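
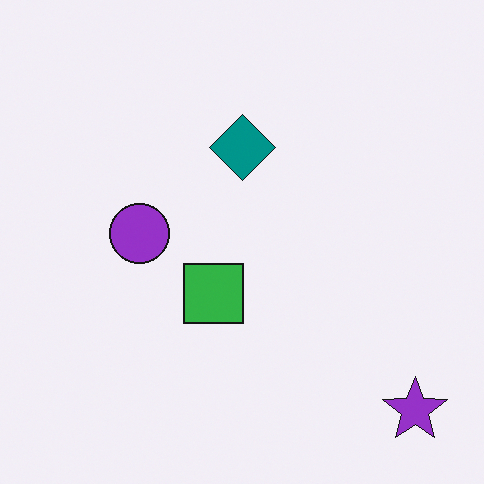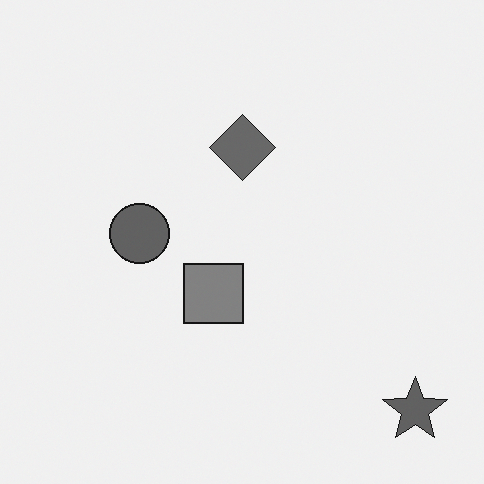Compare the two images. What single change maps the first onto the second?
It was converted to grayscale.

All color is removed — every shape is now a shade of grey.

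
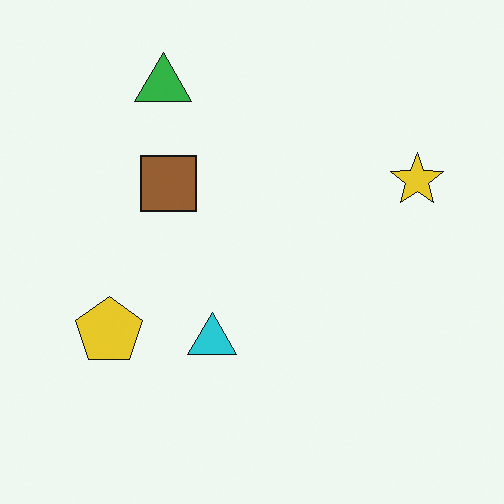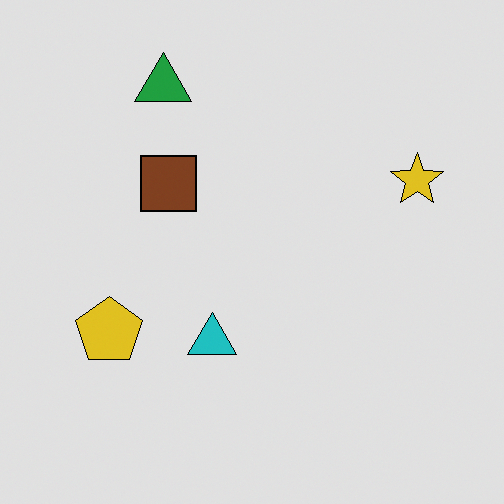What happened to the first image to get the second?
The image was moderately posterized.

Each flat color has snapped to a coarser quantized level — most visibly, the near-white background has dropped to a flat grey.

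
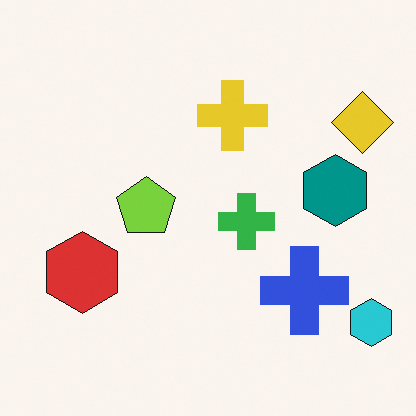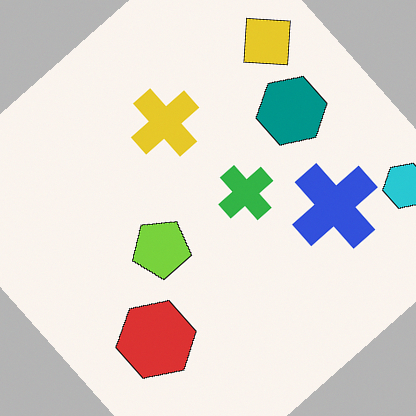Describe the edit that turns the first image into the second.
Rotated counter-clockwise by a large amount — several tens of degrees.

Every shape is tilted by the same angle and the image corners show triangular fill wedges — a whole-image rotation by a non-right angle.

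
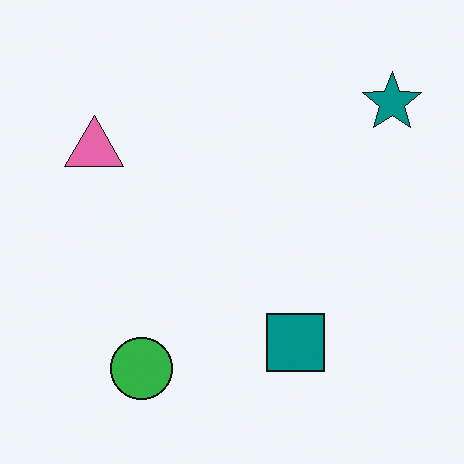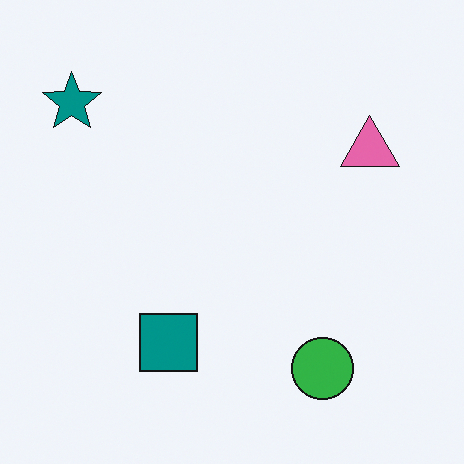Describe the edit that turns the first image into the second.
The second image is the first flipped horizontally (left ↔ right).

The teal star is in the top-right of the first image and the top-left of the second — shapes on opposite sides of the vertical midline have swapped in a mirror flip.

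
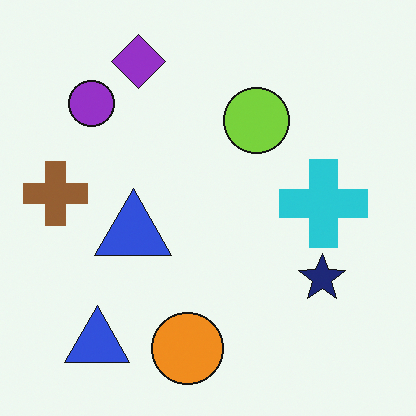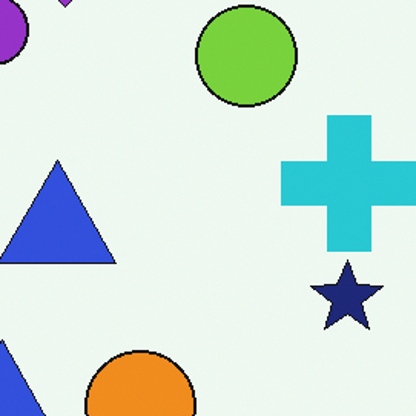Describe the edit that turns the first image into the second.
Cropped to a modestly smaller region and rescaled.

The visible shapes are larger and the field of view is narrower; shapes near the original edges may be partly or wholly outside the frame — a crop-and-rescale.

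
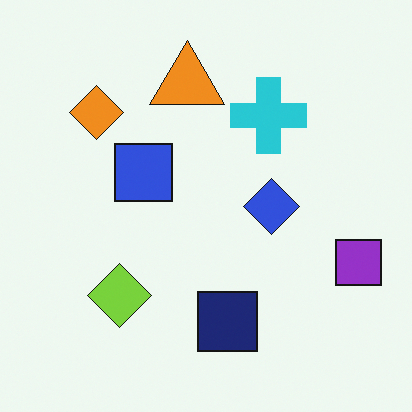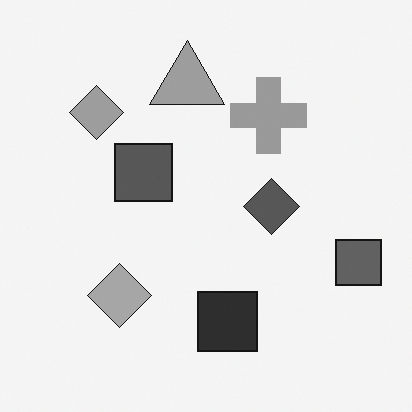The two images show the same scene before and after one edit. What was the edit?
Converted to grayscale.

All color is removed — every shape is now a shade of grey.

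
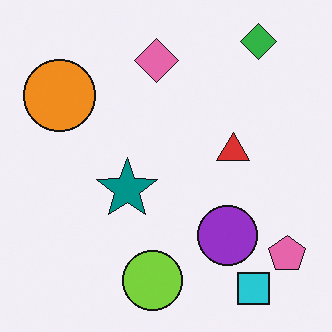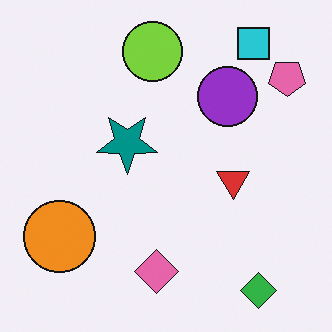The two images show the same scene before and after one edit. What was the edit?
This is the original image flipped vertically (top ↔ bottom).

The green diamond is in the top-right of the first image and the bottom-right of the second — shapes on opposite sides of the horizontal midline have swapped in a mirror flip.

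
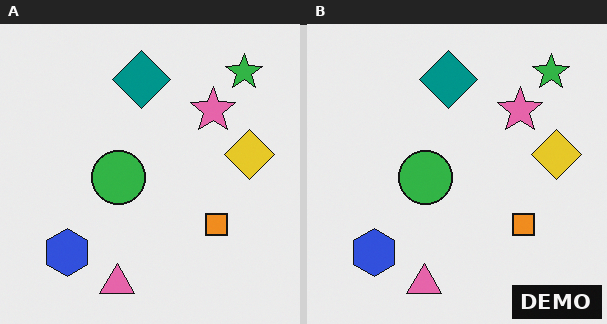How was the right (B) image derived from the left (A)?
The right (B) image is the left (A) watermarked with the text "DEMO" in the lower-right corner.

A dark label reading "DEMO" appears in the lower-right corner.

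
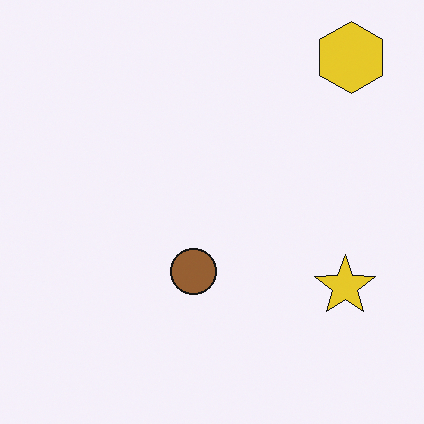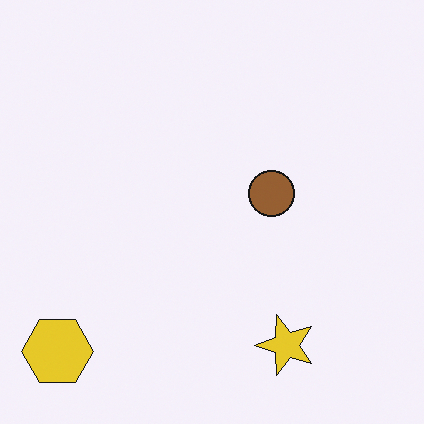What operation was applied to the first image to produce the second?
This is the original image transposed (reflected across the top-left ↔ bottom-right diagonal).

Shapes have swapped their row and column positions — what was in the top-right is now in the bottom-left — a diagonal reflection.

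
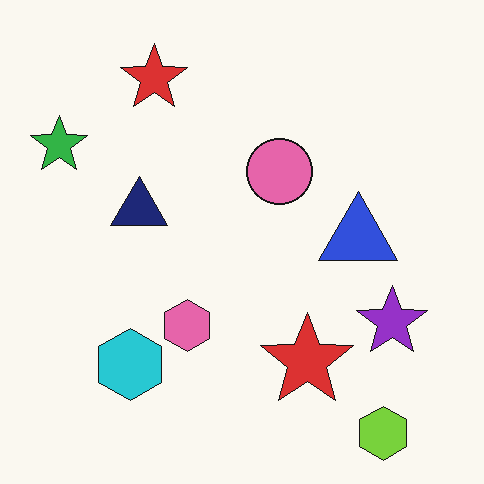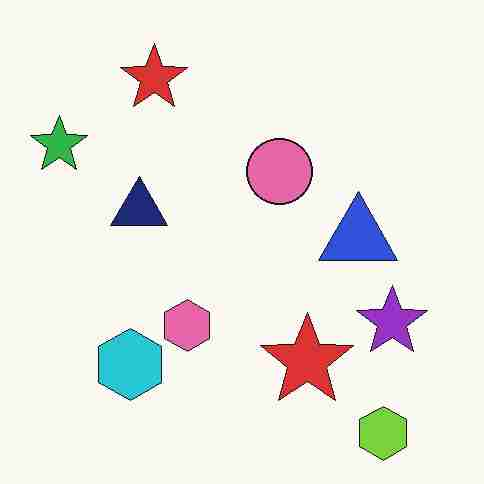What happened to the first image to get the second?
The image was degraded with heavy JPEG compression.

Blocky 8×8 compression artifacts appear around shape edges and the flat background shows ringing — characteristic JPEG degradation.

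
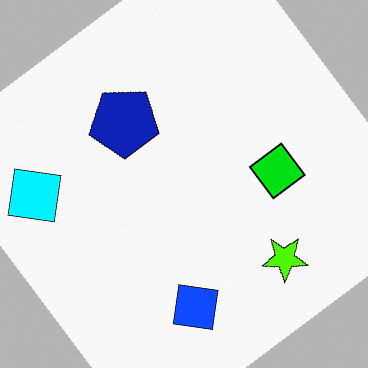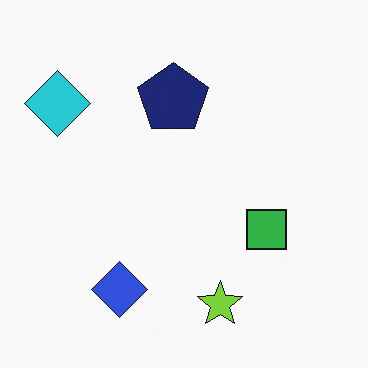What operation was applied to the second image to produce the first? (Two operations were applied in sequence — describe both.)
The image was rotated counter-clockwise by a large amount — several tens of degrees, then heavily oversaturated.

Every shape is tilted by the same angle and the image corners show triangular fill wedges — a whole-image rotation by a non-right angle. All colors are more vivid — a global saturation change.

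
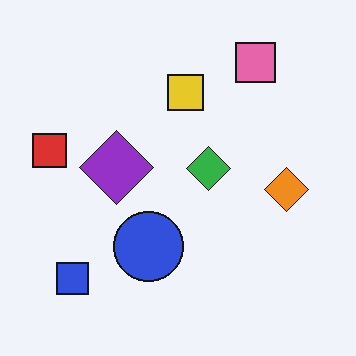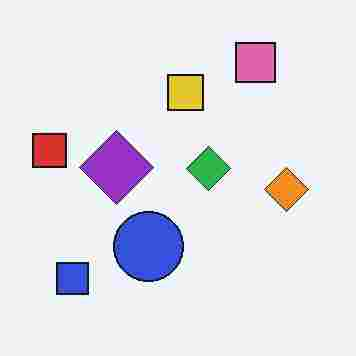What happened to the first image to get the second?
Heavily JPEG-compressed with obvious blocking artifacts.

Blocky 8×8 compression artifacts appear around shape edges and the flat background shows ringing — characteristic JPEG degradation.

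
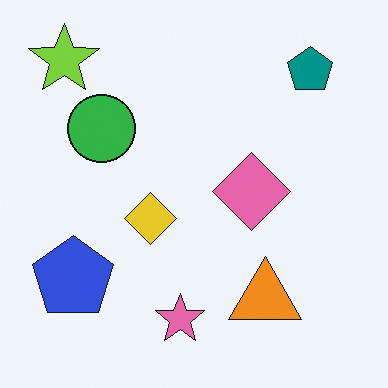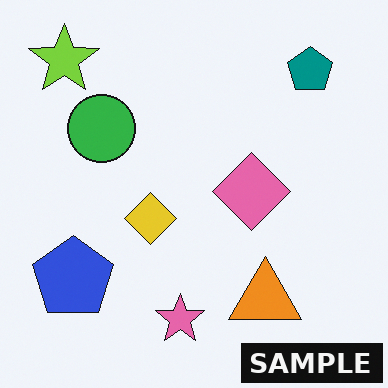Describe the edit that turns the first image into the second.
It was watermarked with the text "SAMPLE" in the lower-right corner.

A dark label reading "SAMPLE" appears in the lower-right corner.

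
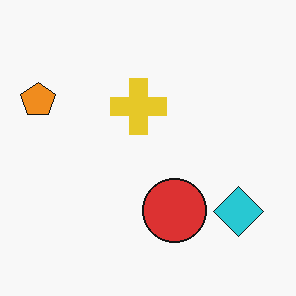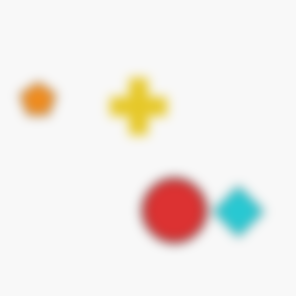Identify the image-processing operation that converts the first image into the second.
Strongly gaussian-blurred.

Shape edges and outlines are uniformly softened across the whole image.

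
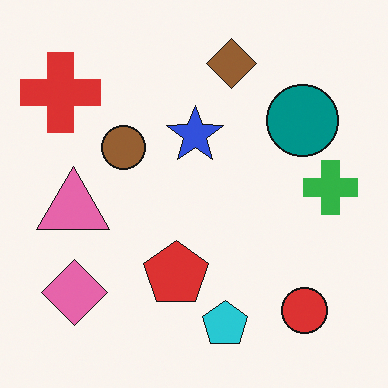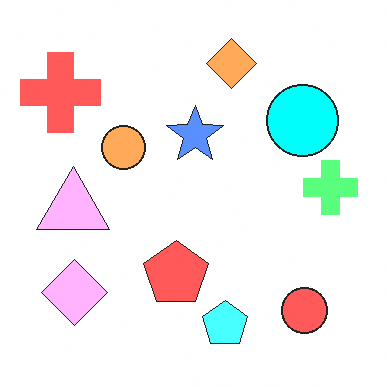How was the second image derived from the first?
The transformation is: substantially brightened.

Every pixel — background and shapes alike — is uniformly brightened.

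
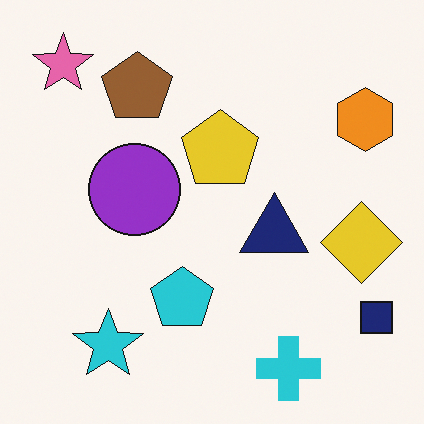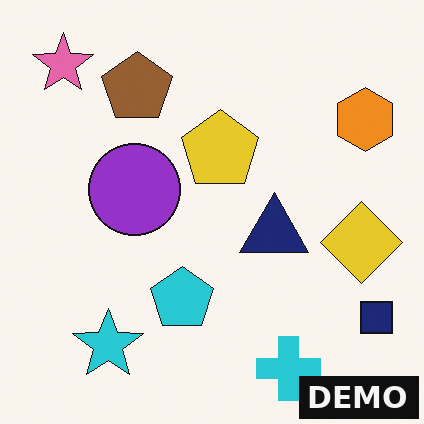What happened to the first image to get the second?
It was watermarked with the text "DEMO" in the lower-right corner.

A dark label reading "DEMO" appears in the lower-right corner.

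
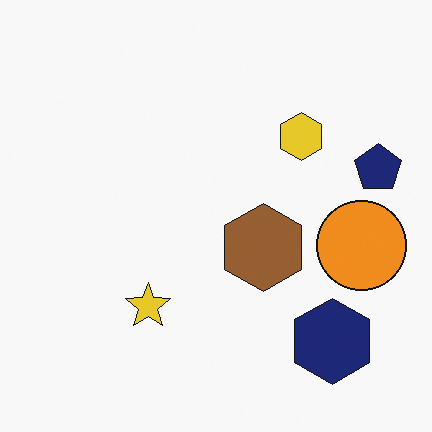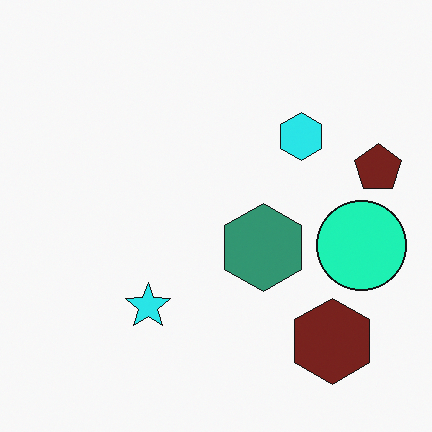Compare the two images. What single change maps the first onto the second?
The image was hue-shifted by a moderate amount.

Every shape's color has rotated by the same amount around the hue wheel — a uniform hue shift.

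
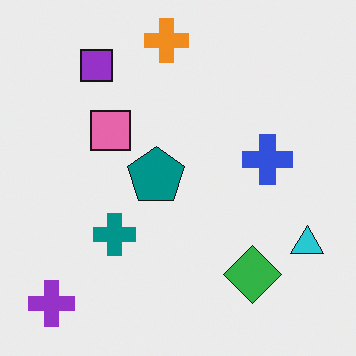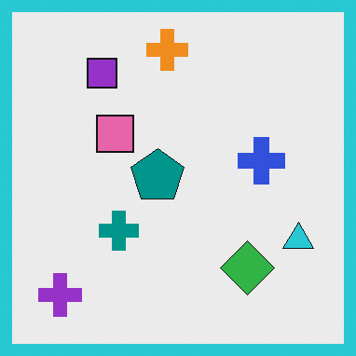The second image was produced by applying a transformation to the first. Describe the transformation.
The transformation is: framed with a cyan border.

A solid cyan frame runs around the edge of the second image, with the content slightly shrunk inside it.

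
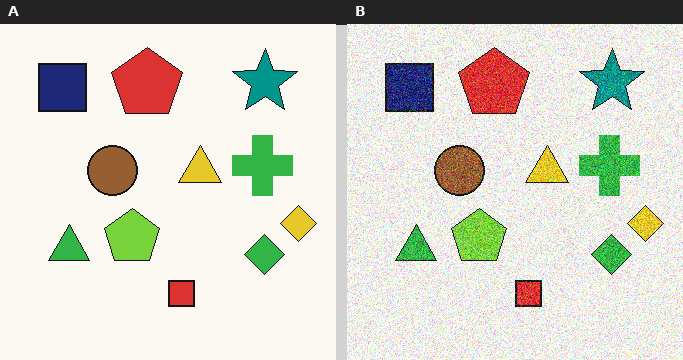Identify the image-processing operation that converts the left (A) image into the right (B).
The image was degraded with a thick layer of grain.

Random speckle covers the whole image, including the flat background.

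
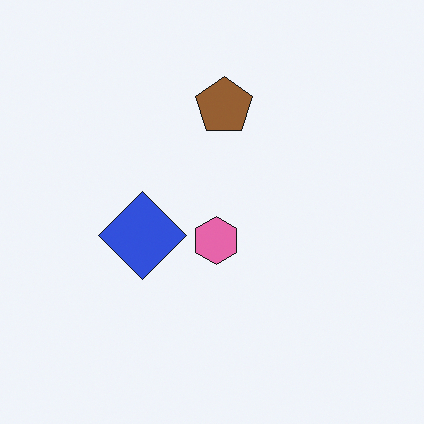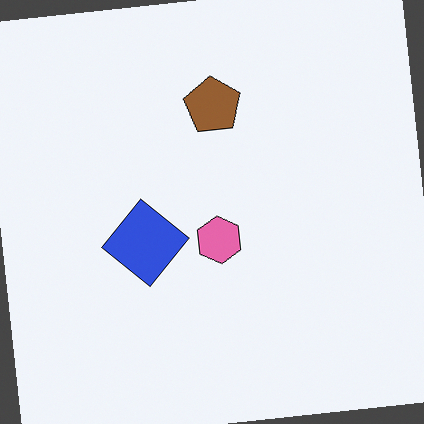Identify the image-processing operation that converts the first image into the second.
The image was rotated counter-clockwise by a few degrees.

Every shape is tilted by the same angle and the image corners show triangular fill wedges — a whole-image rotation by a non-right angle.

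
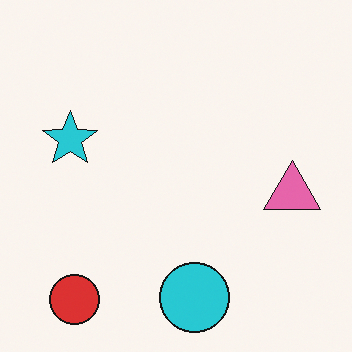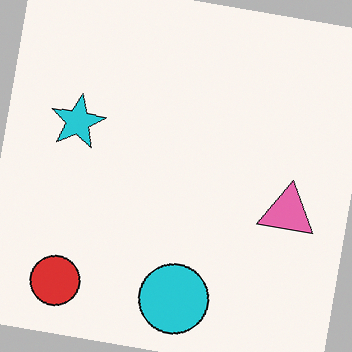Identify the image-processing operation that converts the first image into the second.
Rotated clockwise by a slight angle.

Every shape is tilted by the same angle and the image corners show triangular fill wedges — a whole-image rotation by a non-right angle.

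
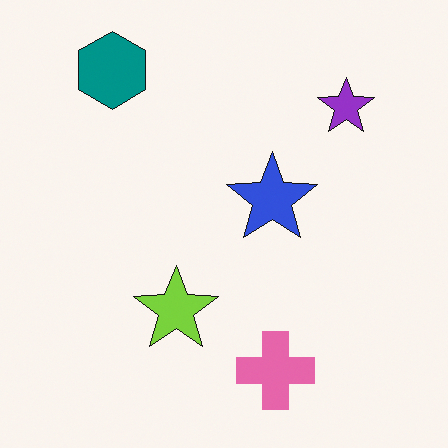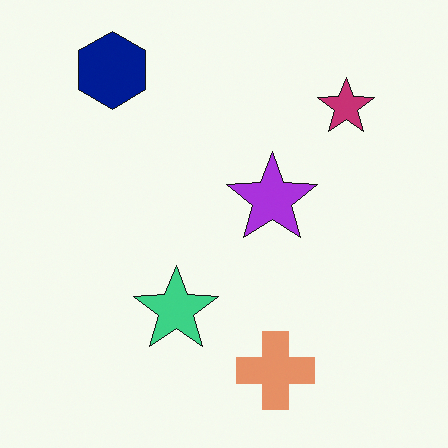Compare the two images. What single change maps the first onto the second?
The second image is the first hue-shifted by a small amount.

Every shape's color has rotated by the same amount around the hue wheel — a uniform hue shift.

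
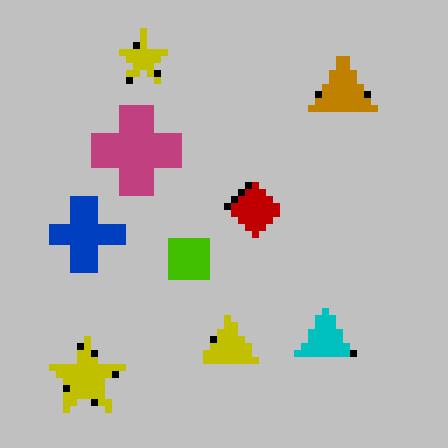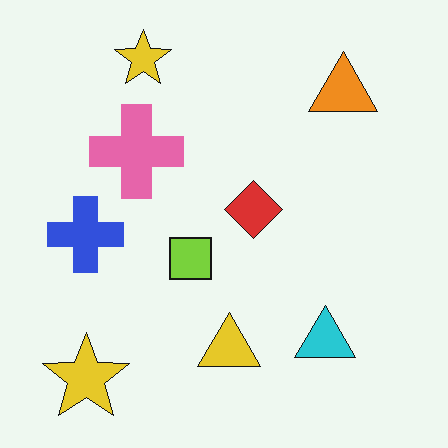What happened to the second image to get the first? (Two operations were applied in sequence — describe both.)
It was aggressively posterized, then moderately pixelated.

Each flat color has snapped to a coarser quantized level — most visibly, the near-white background has dropped to a flat grey. Shapes are reduced to large square blocks; fine edges and outlines are lost — a downscale-then-upscale (mosaic) effect.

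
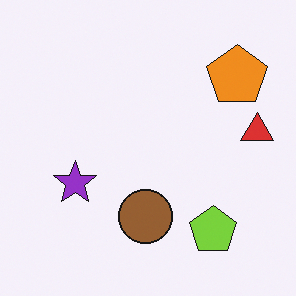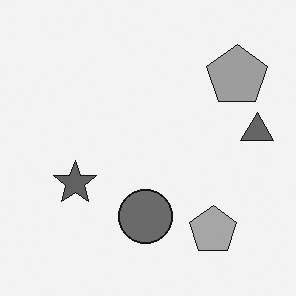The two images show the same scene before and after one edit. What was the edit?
The transformation is: converted to grayscale.

All color is removed — every shape is now a shade of grey.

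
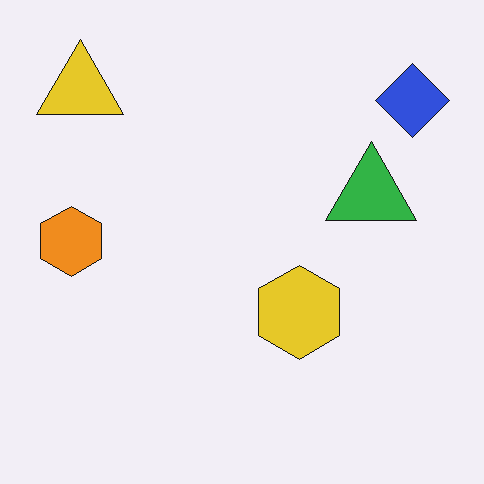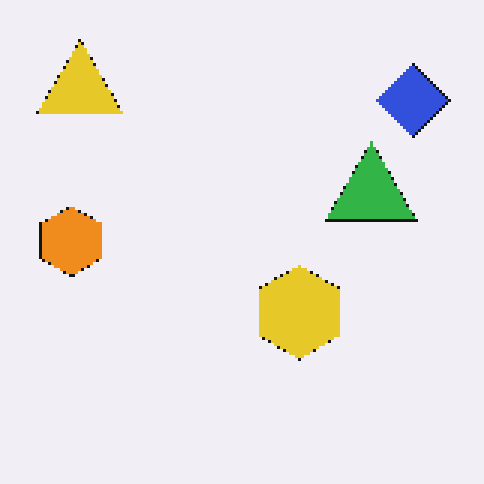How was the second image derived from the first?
It was lightly pixelated (a mild mosaic effect).

Shapes are reduced to large square blocks; fine edges and outlines are lost — a downscale-then-upscale (mosaic) effect.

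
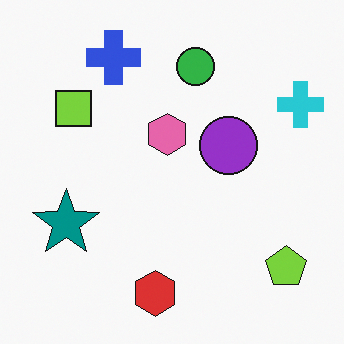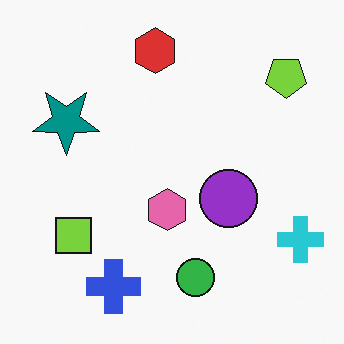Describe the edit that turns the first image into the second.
This is the original image flipped vertically (top ↔ bottom).

The red hexagon is in the bottom of the first image and the top of the second — shapes on opposite sides of the horizontal midline have swapped in a mirror flip.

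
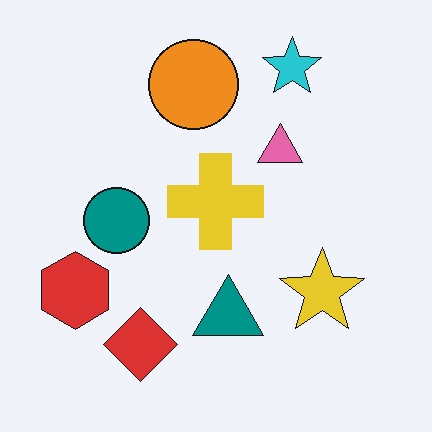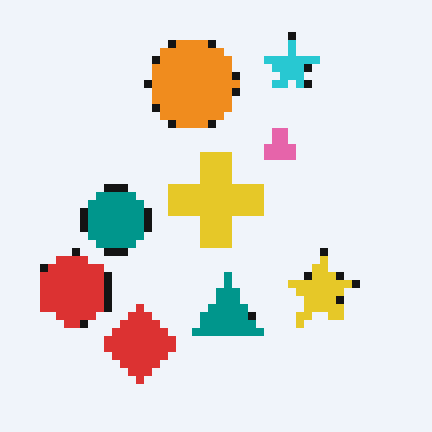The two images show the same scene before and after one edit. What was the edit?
This is the original image pixelated into visible square blocks.

Shapes are reduced to large square blocks; fine edges and outlines are lost — a downscale-then-upscale (mosaic) effect.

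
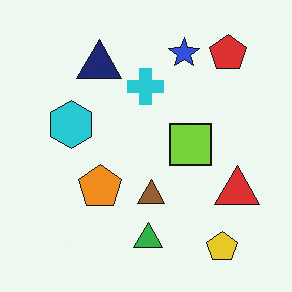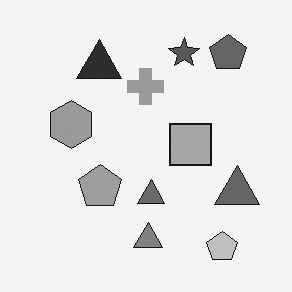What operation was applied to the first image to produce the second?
Converted to grayscale.

All color is removed — every shape is now a shade of grey.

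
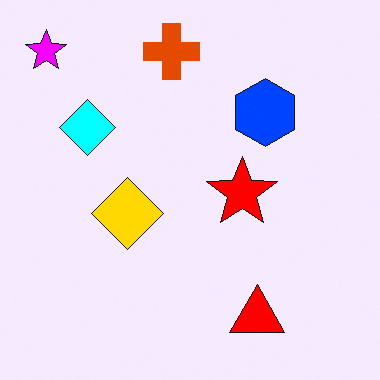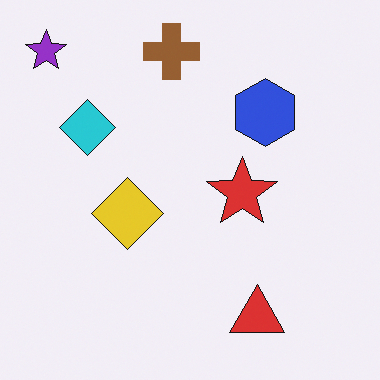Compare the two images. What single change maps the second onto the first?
Heavily oversaturated.

All colors are more vivid — a global saturation change.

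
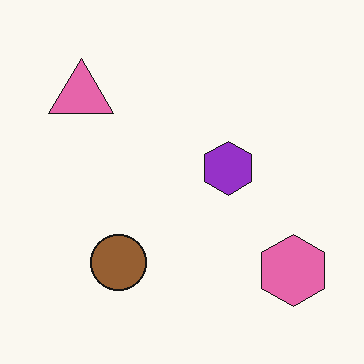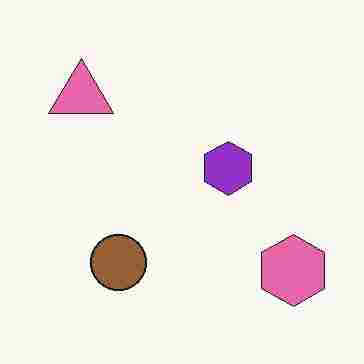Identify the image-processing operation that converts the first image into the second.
The second image is the first heavily JPEG-compressed with obvious blocking artifacts.

Blocky 8×8 compression artifacts appear around shape edges and the flat background shows ringing — characteristic JPEG degradation.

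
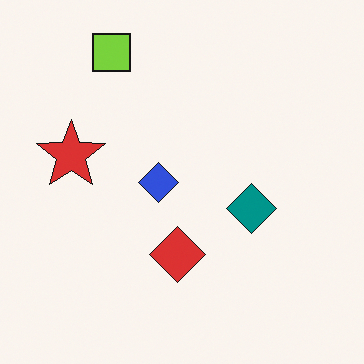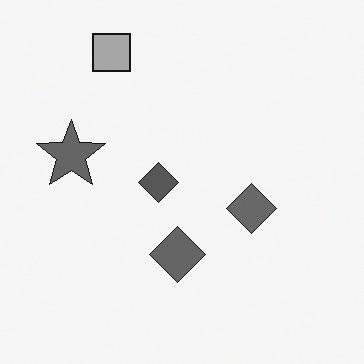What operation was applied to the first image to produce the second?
The transformation is: converted to grayscale.

All color is removed — every shape is now a shade of grey.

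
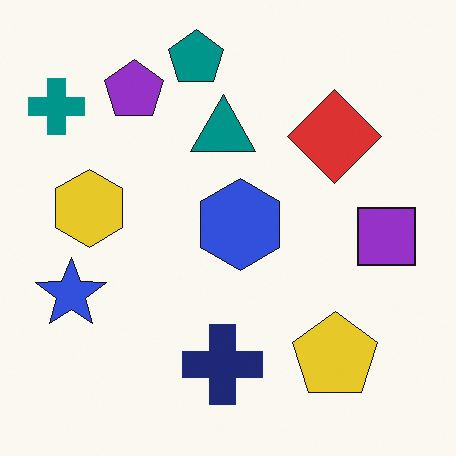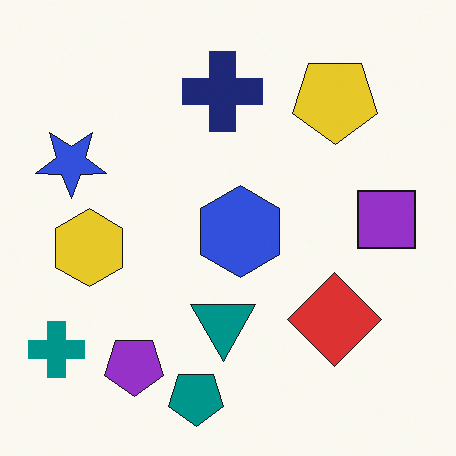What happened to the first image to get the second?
Flipped vertically (top ↔ bottom).

The teal pentagon is in the top of the first image and the bottom of the second — shapes on opposite sides of the horizontal midline have swapped in a mirror flip.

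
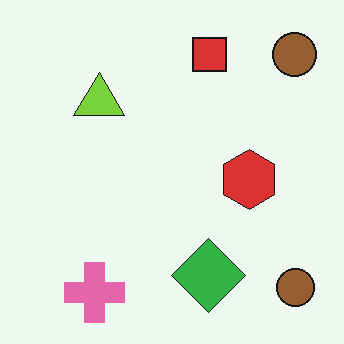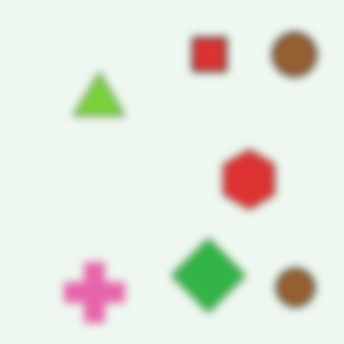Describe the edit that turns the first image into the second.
The image was noticeably gaussian-blurred.

Shape edges and outlines are uniformly softened across the whole image.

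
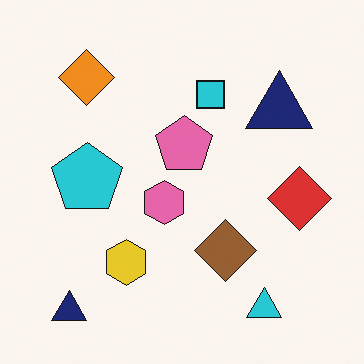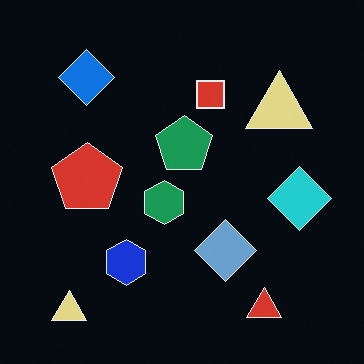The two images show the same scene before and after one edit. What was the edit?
It was color-inverted (negative).

The light background has become dark and every shape's color is its complement — a photographic negative.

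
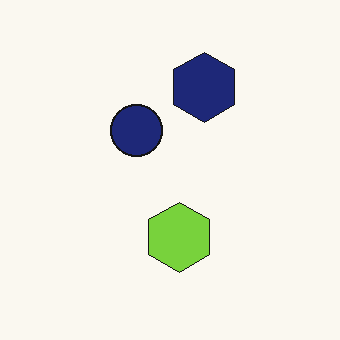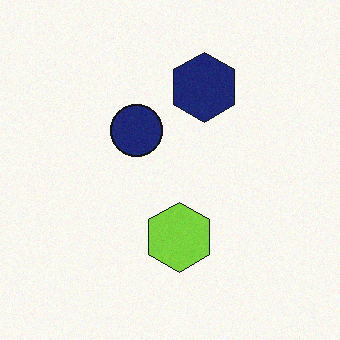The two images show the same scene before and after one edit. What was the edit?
The image was degraded with light additive noise.

Random speckle covers the whole image, including the flat background.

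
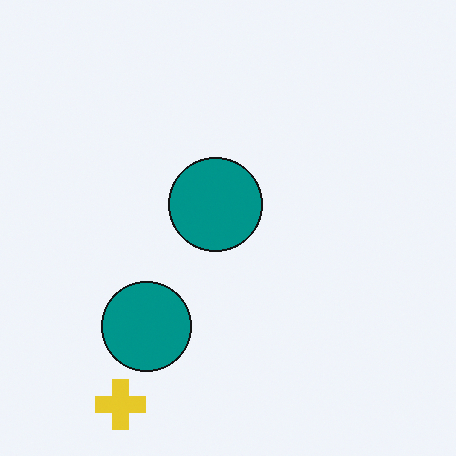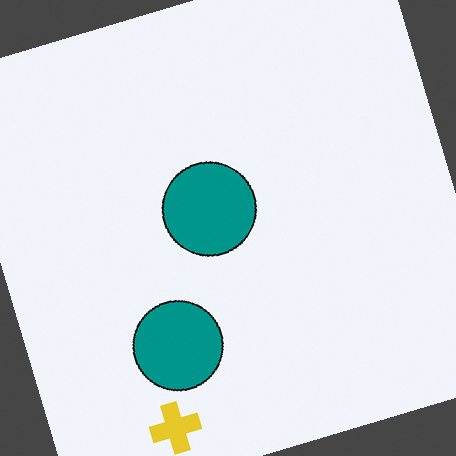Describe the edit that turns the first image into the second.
The second image is the first rotated counter-clockwise by a clearly visible amount.

Every shape is tilted by the same angle and the image corners show triangular fill wedges — a whole-image rotation by a non-right angle.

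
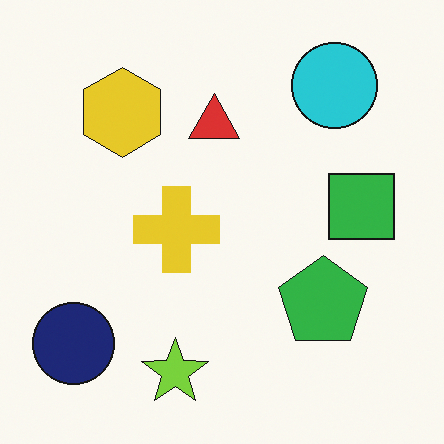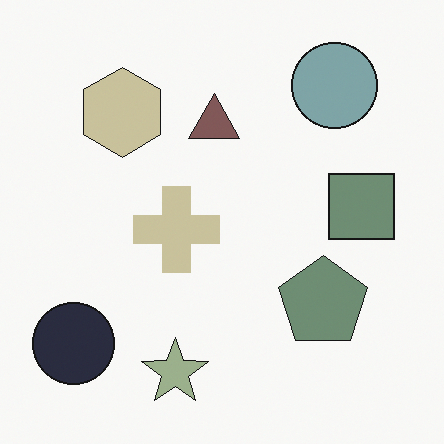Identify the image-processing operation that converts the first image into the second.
The image was made much more muted (saturation change).

All colors are more muted and greyish — a global saturation change.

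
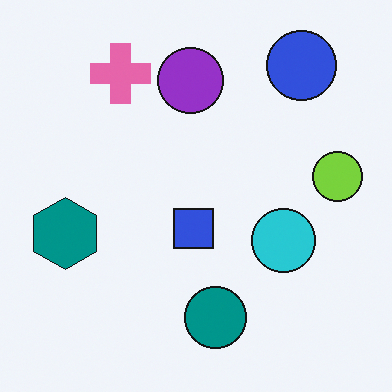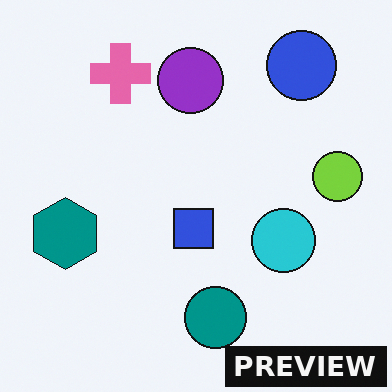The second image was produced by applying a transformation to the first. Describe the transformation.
This is the original image watermarked with the text "PREVIEW" in the lower-right corner.

A dark label reading "PREVIEW" appears in the lower-right corner.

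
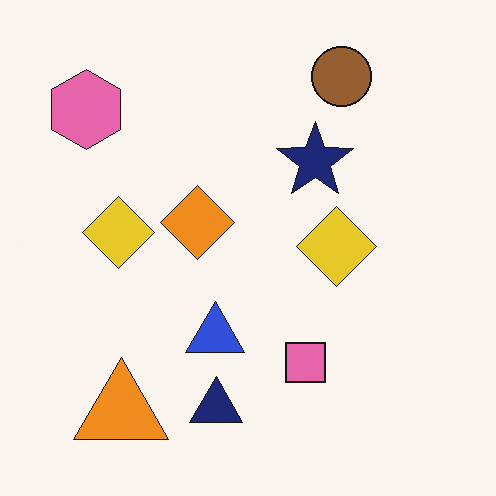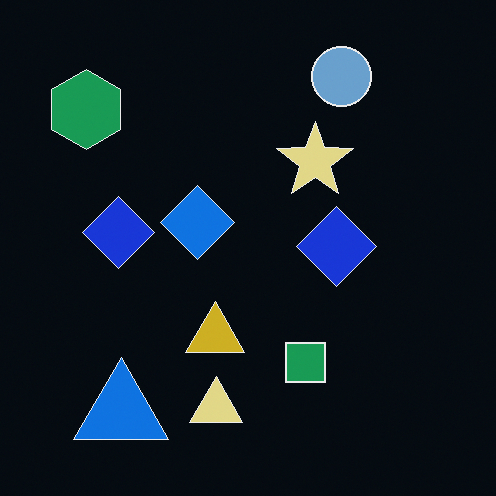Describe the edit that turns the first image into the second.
Color-inverted (negative).

The light background has become dark and every shape's color is its complement — a photographic negative.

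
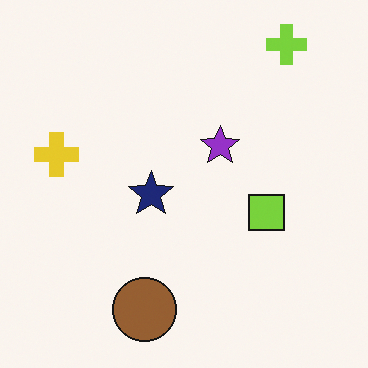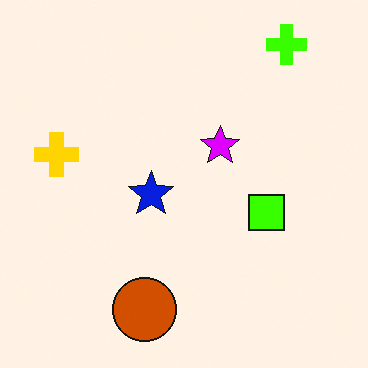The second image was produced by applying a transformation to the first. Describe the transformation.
It was heavily oversaturated.

All colors are more vivid — a global saturation change.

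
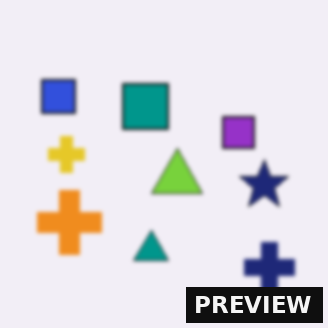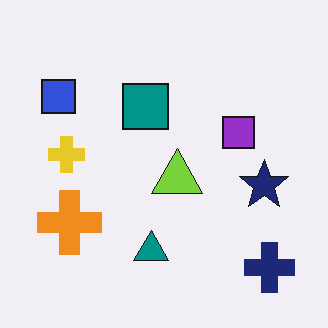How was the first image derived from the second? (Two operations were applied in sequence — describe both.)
It was lightly blurred, then watermarked with the text "PREVIEW" in the lower-right corner.

Shape edges and outlines are uniformly softened across the whole image. A dark label reading "PREVIEW" appears in the lower-right corner.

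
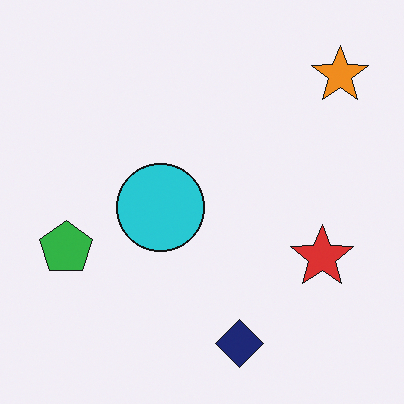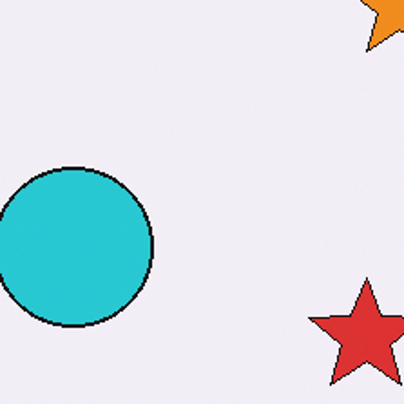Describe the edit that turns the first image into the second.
Cropped to a noticeably smaller region and rescaled.

The visible shapes are larger and the field of view is narrower; shapes near the original edges may be partly or wholly outside the frame — a crop-and-rescale.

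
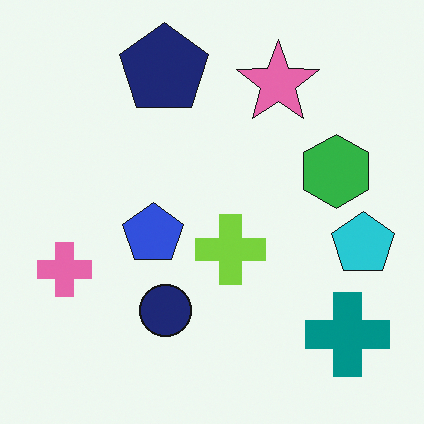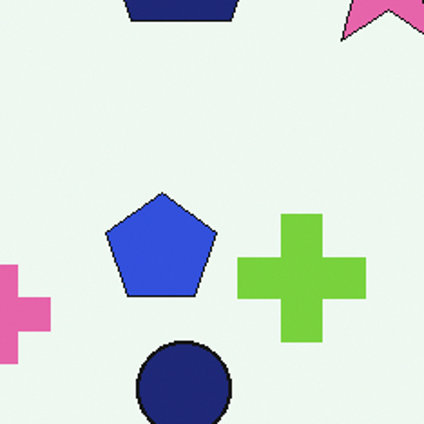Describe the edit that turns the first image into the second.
It was cropped tightly and scaled back up.

The visible shapes are larger and the field of view is narrower; shapes near the original edges may be partly or wholly outside the frame — a crop-and-rescale.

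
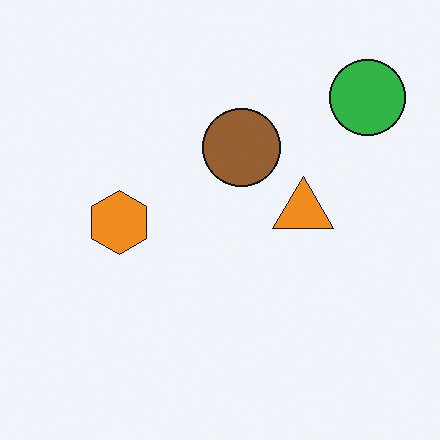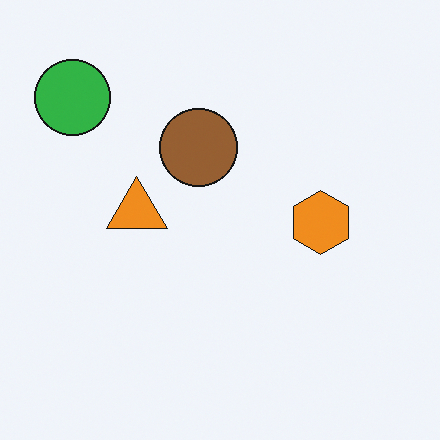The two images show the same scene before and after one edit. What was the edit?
It was flipped horizontally (left ↔ right).

The green circle is in the top-right of the first image and the top-left of the second — shapes on opposite sides of the vertical midline have swapped in a mirror flip.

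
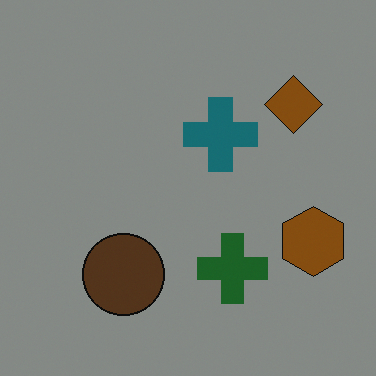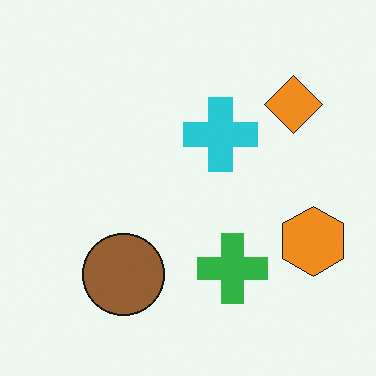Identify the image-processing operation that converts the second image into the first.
The first image is the second noticeably darkened.

Every pixel — background and shapes alike — is uniformly darkened.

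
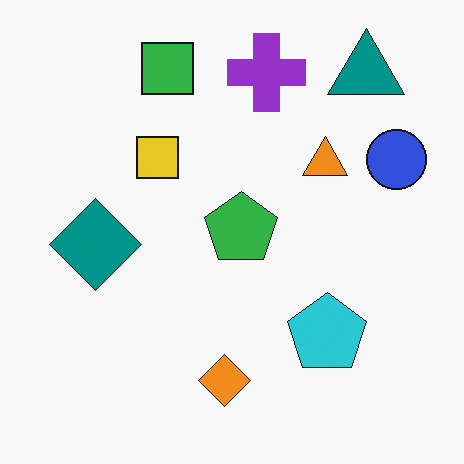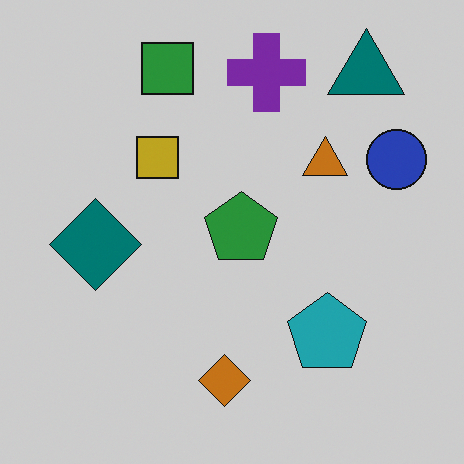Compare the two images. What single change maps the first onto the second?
The second image is the first darkened a little.

Every pixel — background and shapes alike — is uniformly darkened.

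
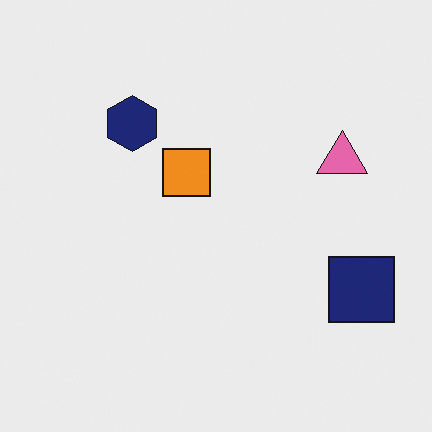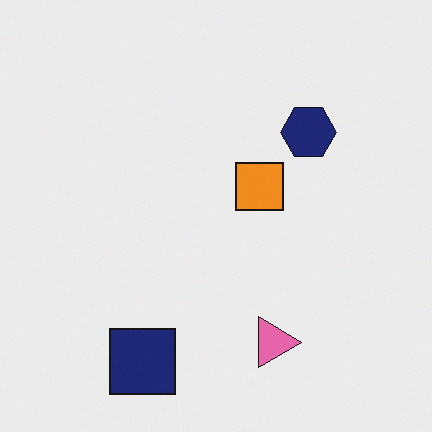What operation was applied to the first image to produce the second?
This is the original image rotated 90° clockwise.

The navy square sits in the bottom-right of the first image and the bottom-left of the second — consistent with a whole-image 90° clockwise rotation.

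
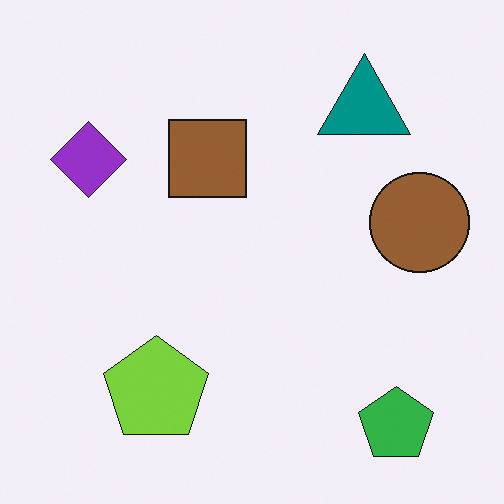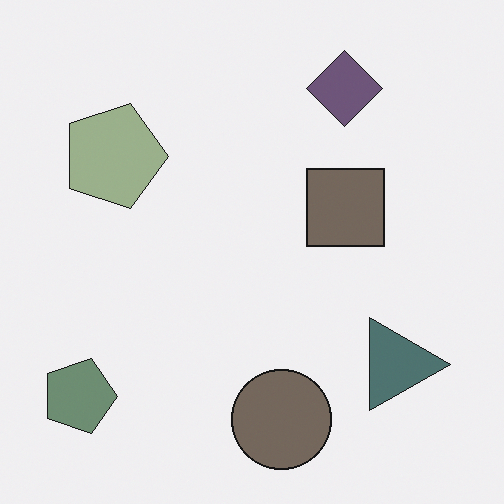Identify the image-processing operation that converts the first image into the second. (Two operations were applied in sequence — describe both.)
The transformation is: heavily desaturated, then rotated 90° clockwise.

All colors are more muted and greyish — a global saturation change. The green pentagon sits in the bottom-right of the first image and the bottom-left of the second — consistent with a whole-image 90° clockwise rotation.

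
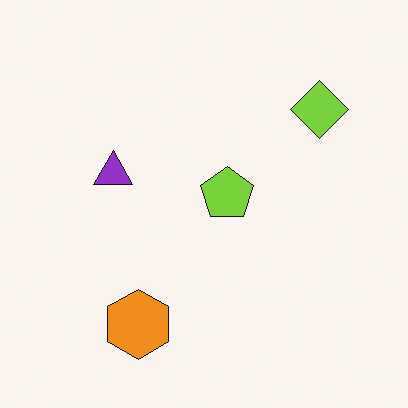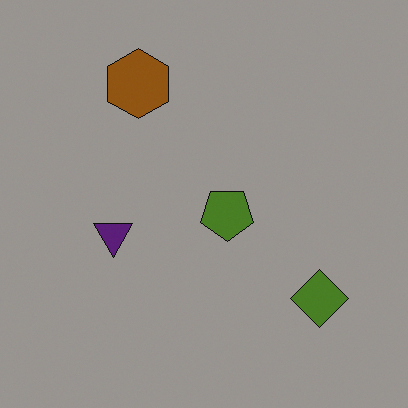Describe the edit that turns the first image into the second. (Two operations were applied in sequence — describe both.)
The transformation is: flipped vertically (top ↔ bottom), then substantially darkened.

The orange hexagon is in the bottom of the first image and the top of the second — shapes on opposite sides of the horizontal midline have swapped in a mirror flip. Every pixel — background and shapes alike — is uniformly darkened.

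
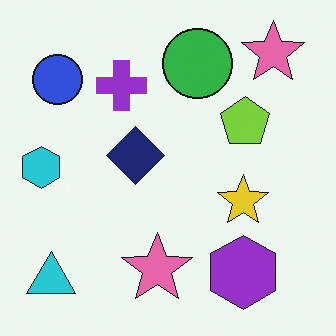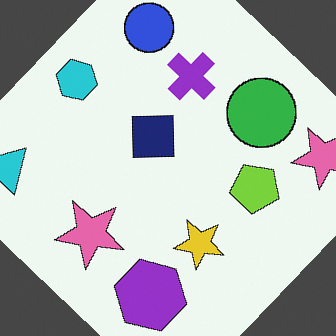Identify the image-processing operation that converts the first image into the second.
It was rotated clockwise by a large amount — several tens of degrees.

Every shape is tilted by the same angle and the image corners show triangular fill wedges — a whole-image rotation by a non-right angle.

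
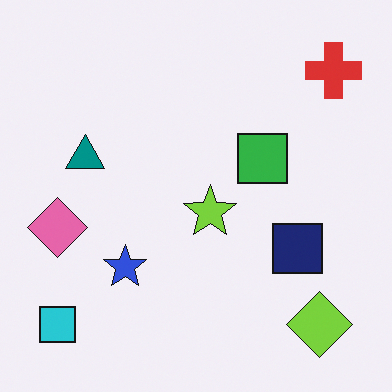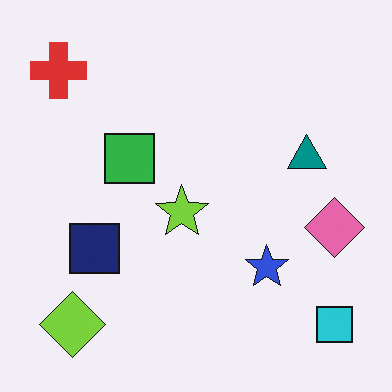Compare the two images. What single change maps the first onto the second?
It was flipped horizontally (left ↔ right).

The cyan square is in the bottom-left of the first image and the bottom-right of the second — shapes on opposite sides of the vertical midline have swapped in a mirror flip.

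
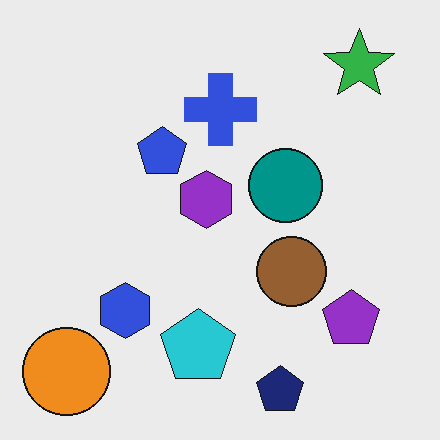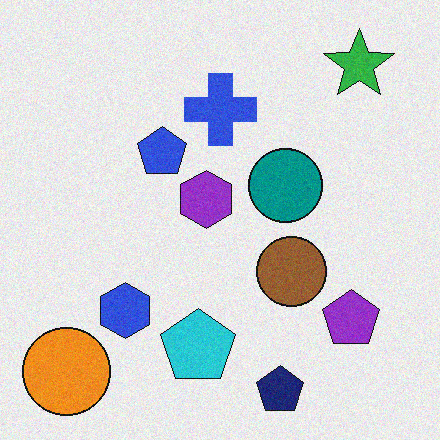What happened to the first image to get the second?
This is the original image degraded with subtle gaussian noise.

Random speckle covers the whole image, including the flat background.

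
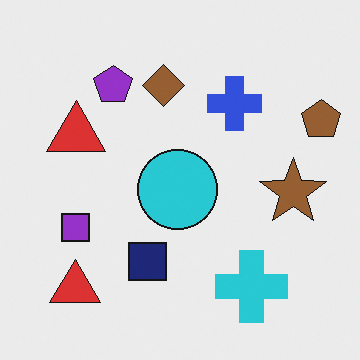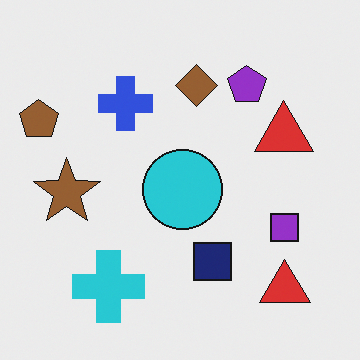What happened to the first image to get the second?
Flipped horizontally (left ↔ right).

The brown pentagon is in the right of the first image and the left of the second — shapes on opposite sides of the vertical midline have swapped in a mirror flip.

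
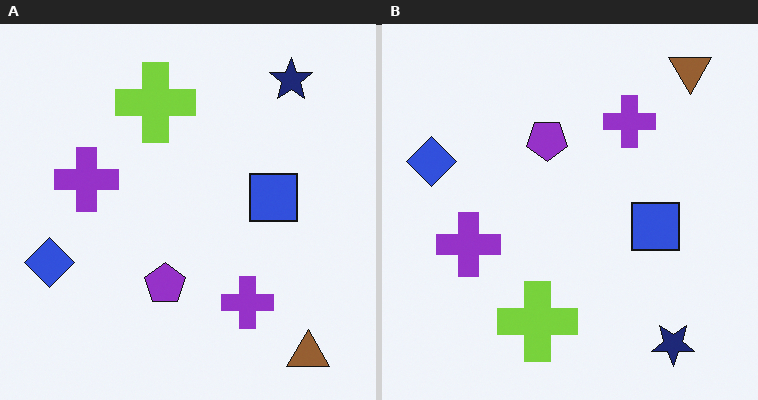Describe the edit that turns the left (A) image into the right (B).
The right (B) image is the left (A) flipped vertically (top ↔ bottom).

The brown triangle is in the bottom-right of the left (A) image and the top-right of the right (B) — shapes on opposite sides of the horizontal midline have swapped in a mirror flip.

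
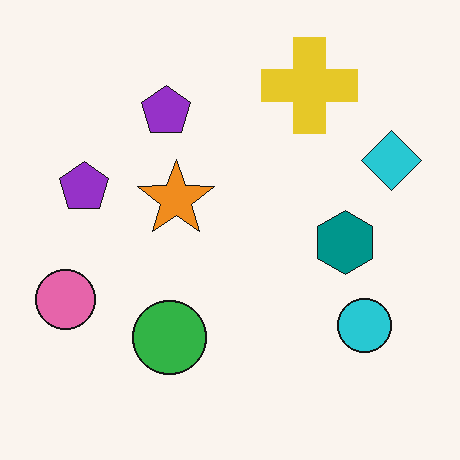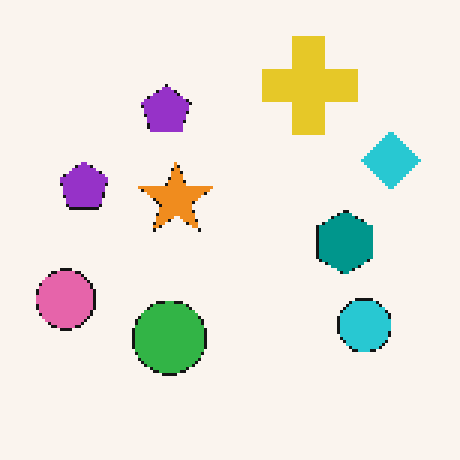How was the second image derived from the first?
The second image is the first lightly pixelated (a mild mosaic effect).

Shapes are reduced to large square blocks; fine edges and outlines are lost — a downscale-then-upscale (mosaic) effect.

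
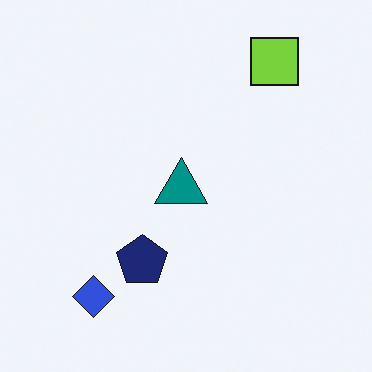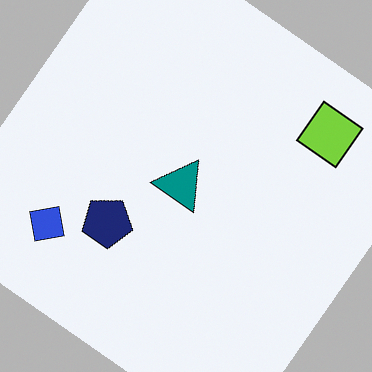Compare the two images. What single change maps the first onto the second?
Rotated clockwise by a large amount — several tens of degrees.

Every shape is tilted by the same angle and the image corners show triangular fill wedges — a whole-image rotation by a non-right angle.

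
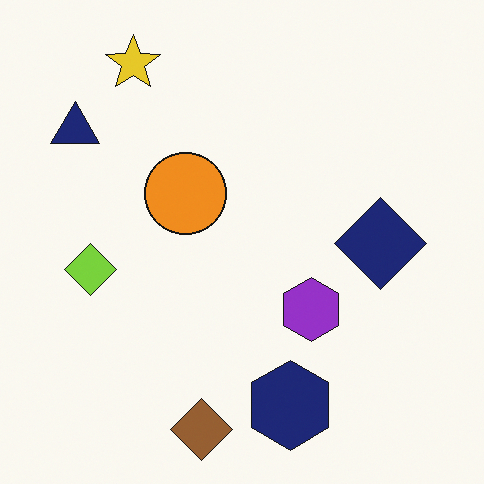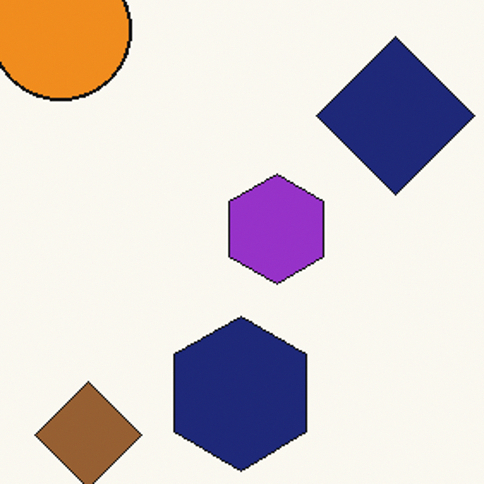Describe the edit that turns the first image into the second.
Cropped to a noticeably smaller region and rescaled.

The visible shapes are larger and the field of view is narrower; shapes near the original edges may be partly or wholly outside the frame — a crop-and-rescale.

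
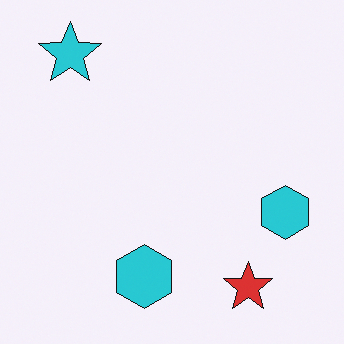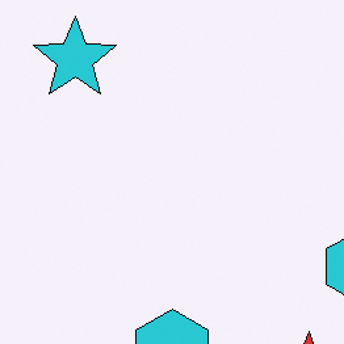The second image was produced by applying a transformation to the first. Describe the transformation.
The transformation is: cropped slightly and scaled back up.

The visible shapes are larger and the field of view is narrower; shapes near the original edges may be partly or wholly outside the frame — a crop-and-rescale.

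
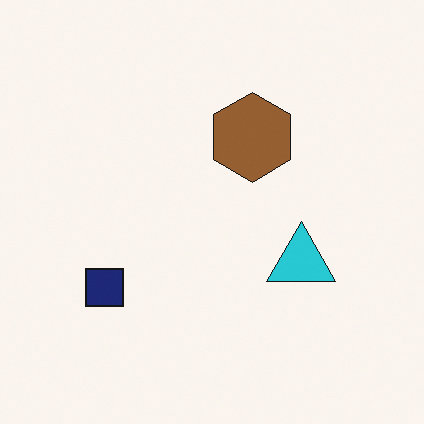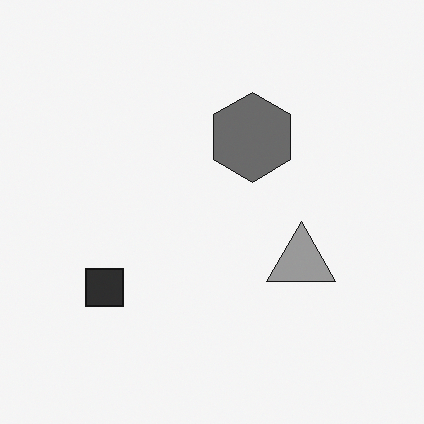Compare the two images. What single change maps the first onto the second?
This is the original image converted to grayscale.

All color is removed — every shape is now a shade of grey.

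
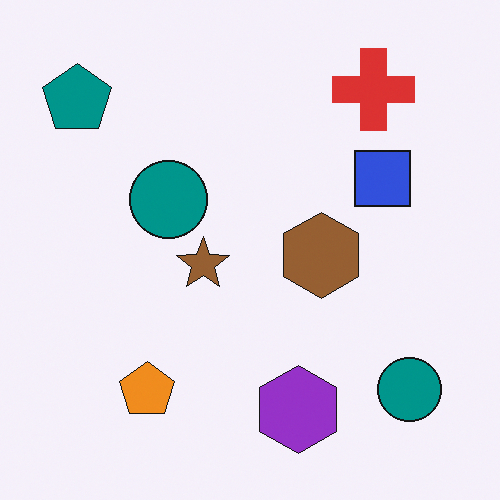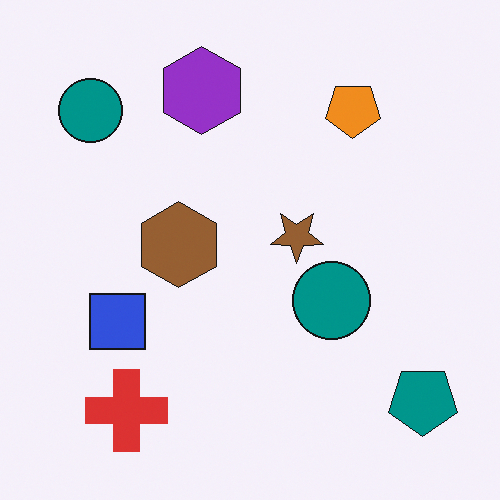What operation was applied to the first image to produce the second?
The second image is the first rotated 180°.

The teal pentagon sits in the top-left of the first image and the bottom-right of the second — consistent with a whole-image 180° rotation.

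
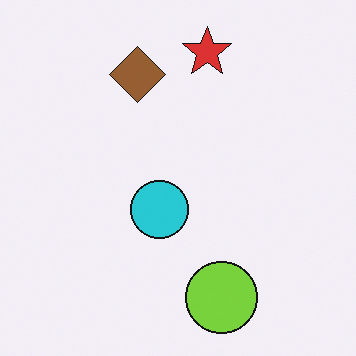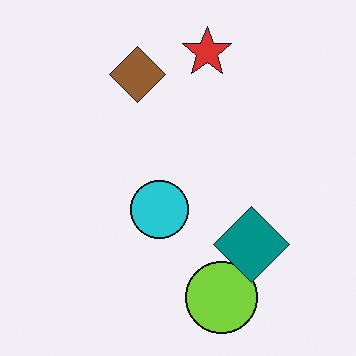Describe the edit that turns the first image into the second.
The second image is the first overlaid with an additional teal diamond.

A teal diamond appears in the second image that is absent from the first.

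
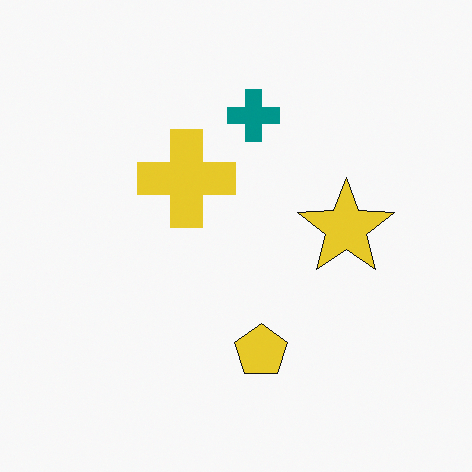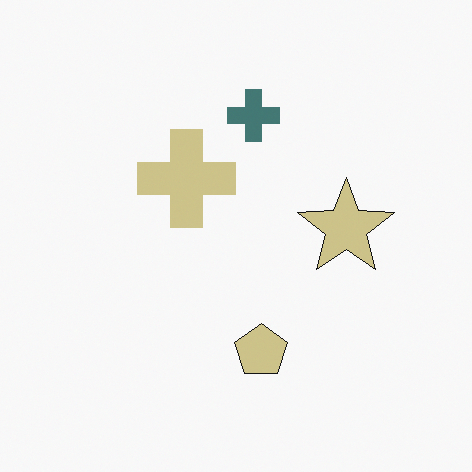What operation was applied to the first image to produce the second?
It was heavily desaturated.

All colors are more muted and greyish — a global saturation change.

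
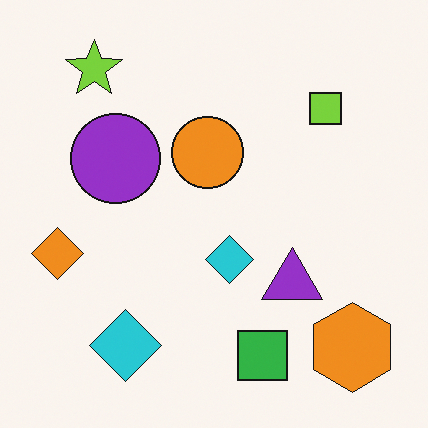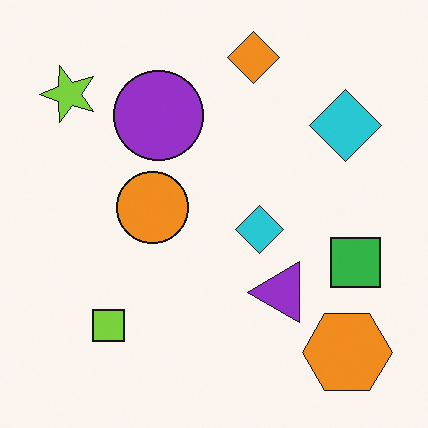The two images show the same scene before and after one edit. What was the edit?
The image was transposed (reflected across the top-left ↔ bottom-right diagonal).

Shapes have swapped their row and column positions — what was in the top-right is now in the bottom-left — a diagonal reflection.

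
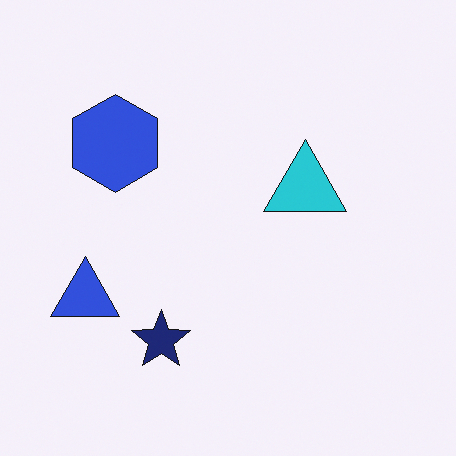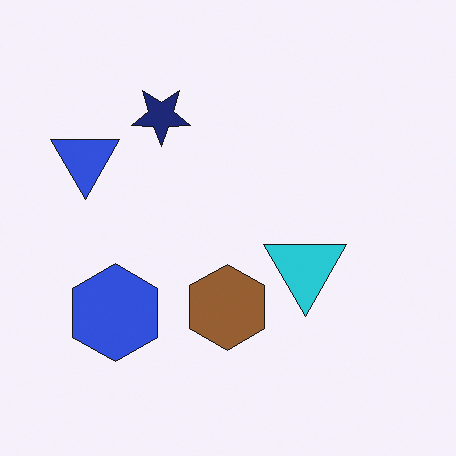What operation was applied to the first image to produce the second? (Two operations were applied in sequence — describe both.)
This is the original image flipped vertically (top ↔ bottom), then overlaid with an additional brown hexagon.

The navy star is in the bottom of the first image and the top of the second — shapes on opposite sides of the horizontal midline have swapped in a mirror flip. A brown hexagon appears in the second image that is absent from the first.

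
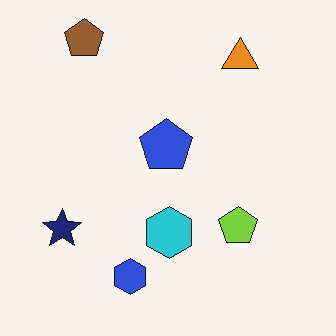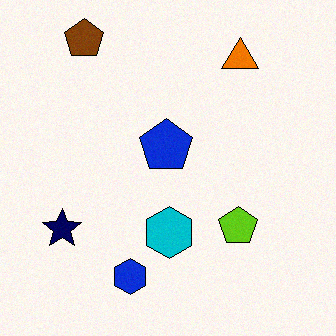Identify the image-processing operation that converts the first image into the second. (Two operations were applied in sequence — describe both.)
It was given slightly increased contrast, then degraded with a light layer of grain.

Tones are pushed away from mid-grey across the whole image — a global contrast change. Random speckle covers the whole image, including the flat background.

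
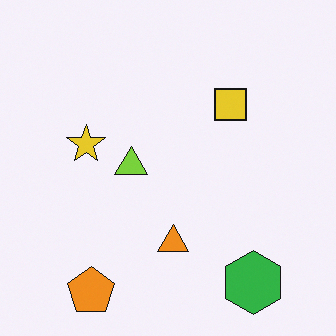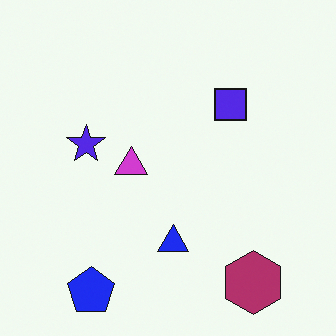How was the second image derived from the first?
The second image is the first hue-shifted by a large amount.

Every shape's color has rotated by the same amount around the hue wheel — a uniform hue shift.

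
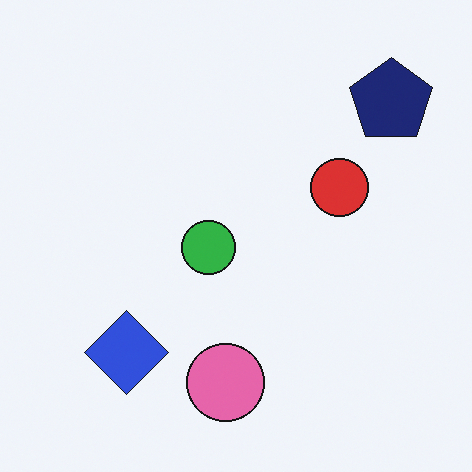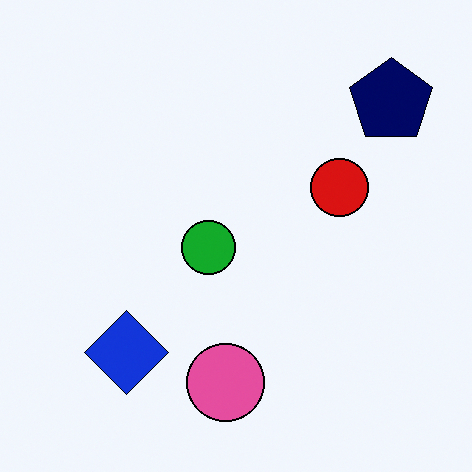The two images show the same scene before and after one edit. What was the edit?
It was given slightly increased contrast.

Tones are pushed away from mid-grey across the whole image — a global contrast change.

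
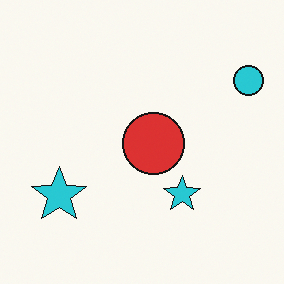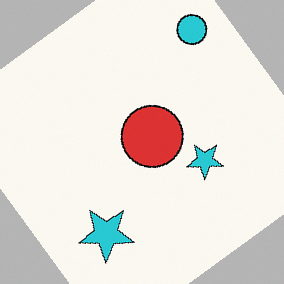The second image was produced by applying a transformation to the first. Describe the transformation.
The second image is the first rotated counter-clockwise by a large amount — several tens of degrees.

Every shape is tilted by the same angle and the image corners show triangular fill wedges — a whole-image rotation by a non-right angle.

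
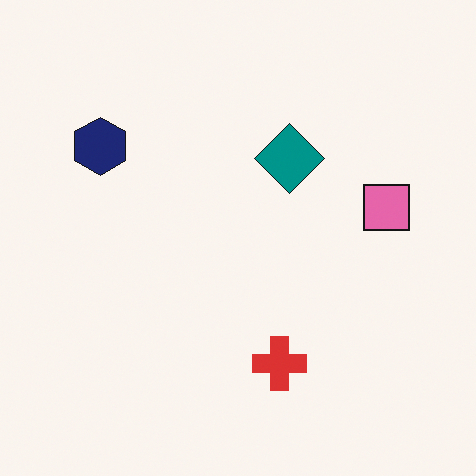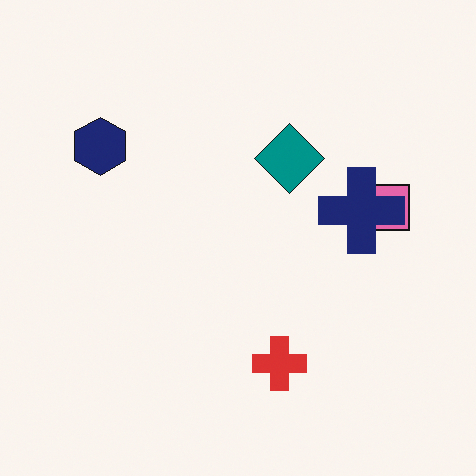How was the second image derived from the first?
Overlaid with an additional navy cross.

A navy cross appears in the second image that is absent from the first.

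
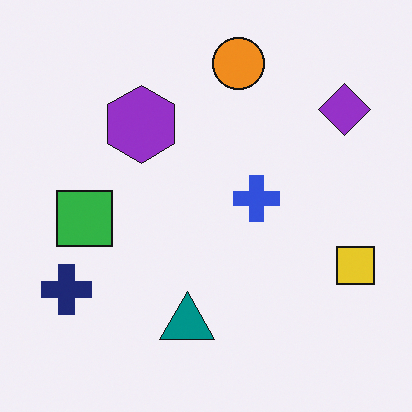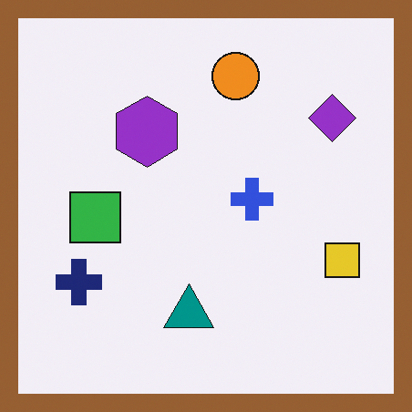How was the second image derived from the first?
The second image is the first framed with a brown border.

A solid brown frame runs around the edge of the second image, with the content slightly shrunk inside it.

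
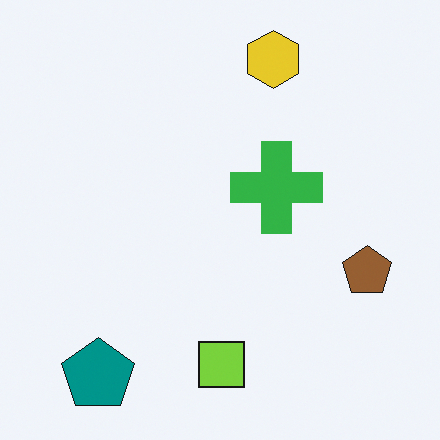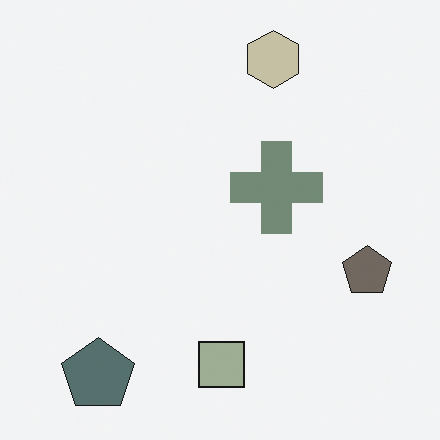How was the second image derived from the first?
It was made much more muted (saturation change).

All colors are more muted and greyish — a global saturation change.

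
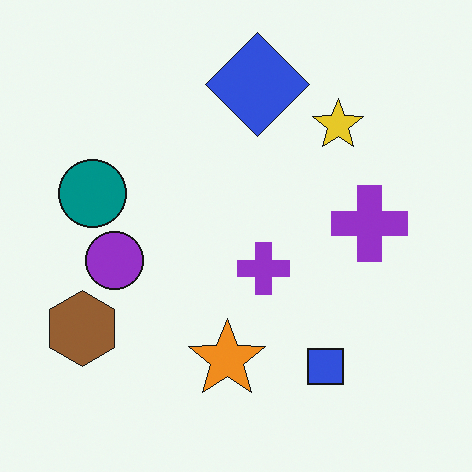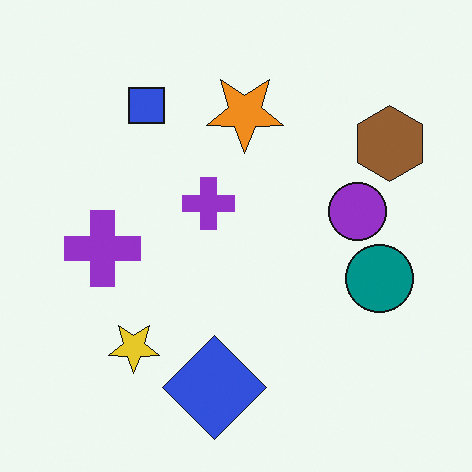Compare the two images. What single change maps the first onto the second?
The image was rotated 180°.

The brown hexagon sits in the bottom-left of the first image and the top-right of the second — consistent with a whole-image 180° rotation.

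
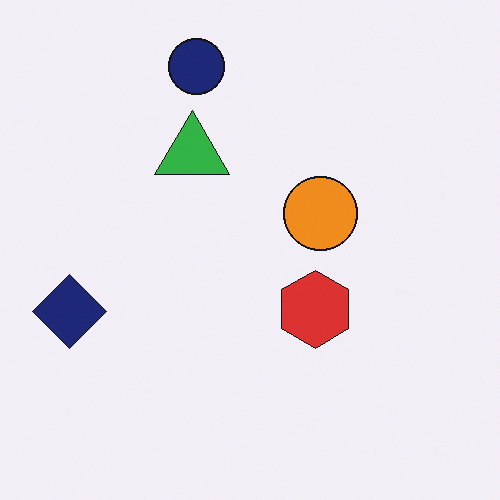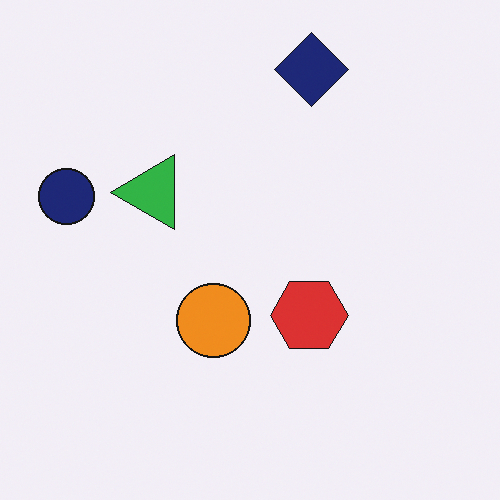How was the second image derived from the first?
This is the original image transposed (reflected across the top-left ↔ bottom-right diagonal).

Shapes have swapped their row and column positions — what was in the top-right is now in the bottom-left — a diagonal reflection.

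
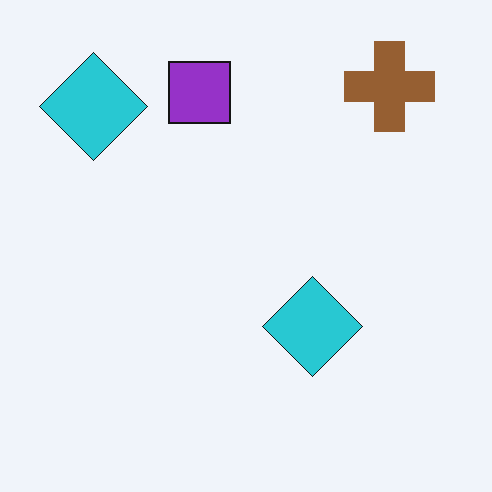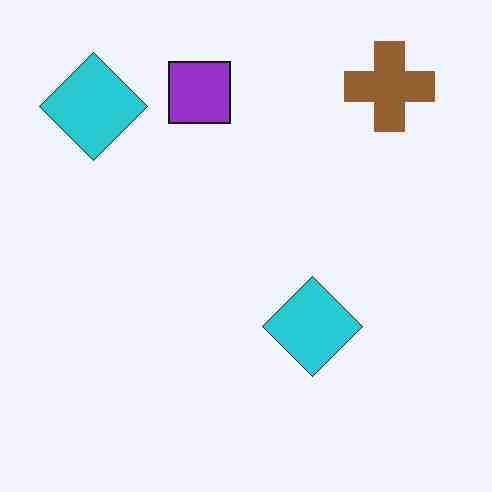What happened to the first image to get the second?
Degraded with heavy JPEG compression.

Blocky 8×8 compression artifacts appear around shape edges and the flat background shows ringing — characteristic JPEG degradation.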